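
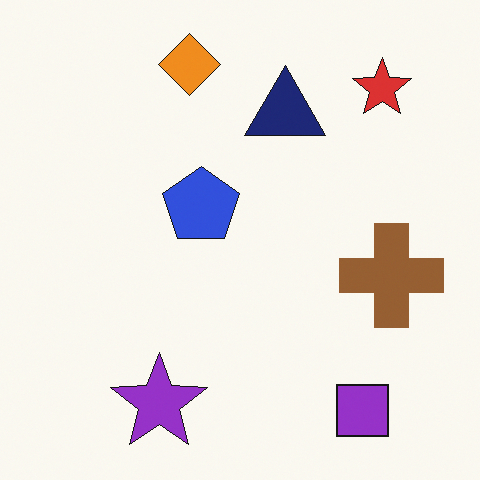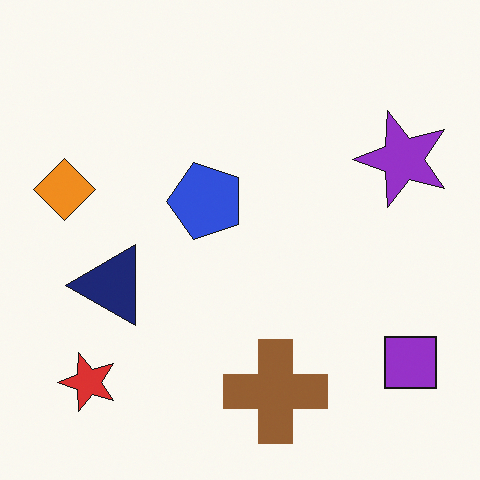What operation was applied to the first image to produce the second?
Transposed (reflected across the top-left ↔ bottom-right diagonal).

Shapes have swapped their row and column positions — what was in the top-right is now in the bottom-left — a diagonal reflection.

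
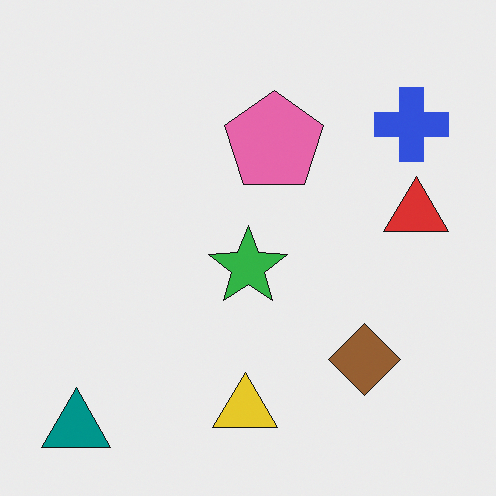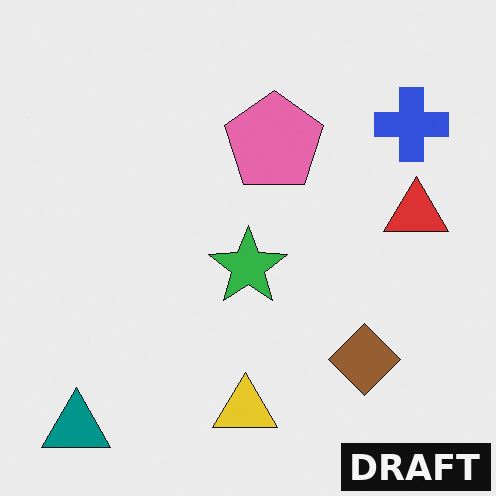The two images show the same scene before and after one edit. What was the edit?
The transformation is: watermarked with the text "DRAFT" in the lower-right corner.

A dark label reading "DRAFT" appears in the lower-right corner.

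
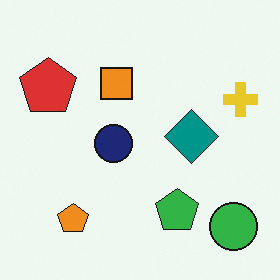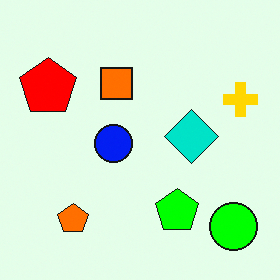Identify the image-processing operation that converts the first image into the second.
The transformation is: made much more vivid (saturation change).

All colors are more vivid — a global saturation change.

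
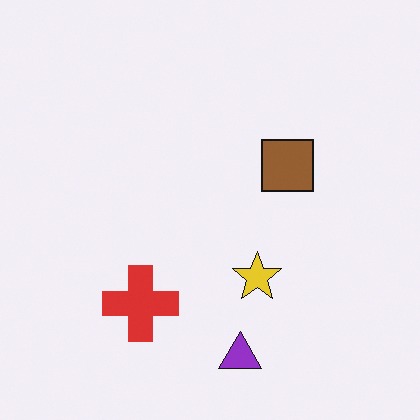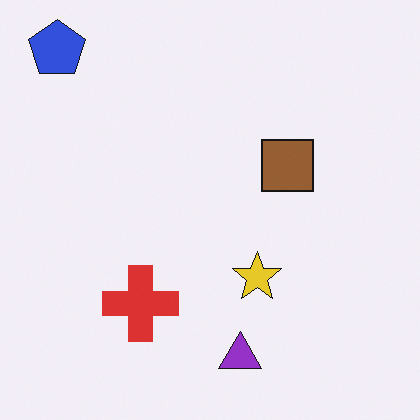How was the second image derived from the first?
The image was overlaid with an additional blue pentagon.

A blue pentagon appears in the second image that is absent from the first.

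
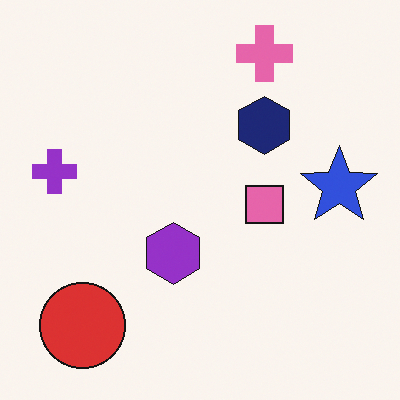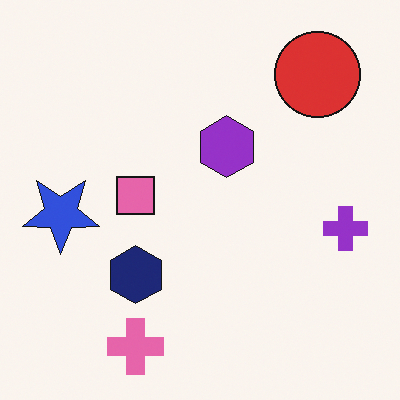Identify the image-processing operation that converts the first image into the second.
The transformation is: rotated 180°.

The red circle sits in the bottom-left of the first image and the top-right of the second — consistent with a whole-image 180° rotation.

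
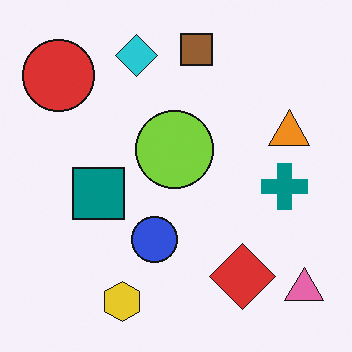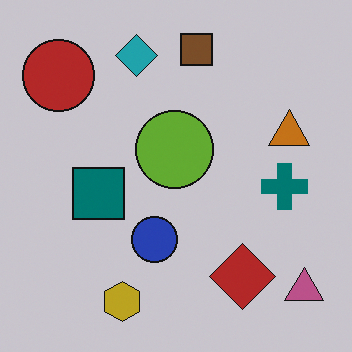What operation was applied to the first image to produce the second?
The second image is the first darkened a little.

Every pixel — background and shapes alike — is uniformly darkened.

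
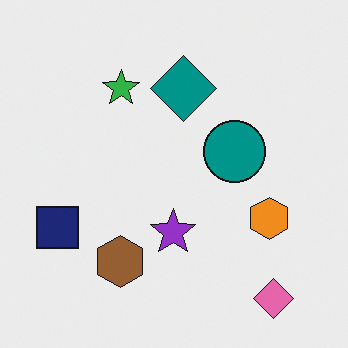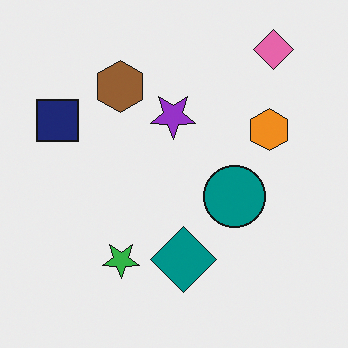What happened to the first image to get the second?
The transformation is: flipped vertically (top ↔ bottom).

The pink diamond is in the bottom-right of the first image and the top-right of the second — shapes on opposite sides of the horizontal midline have swapped in a mirror flip.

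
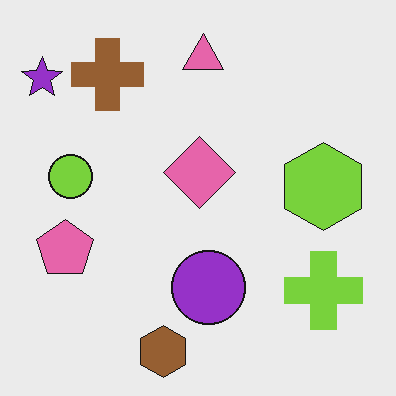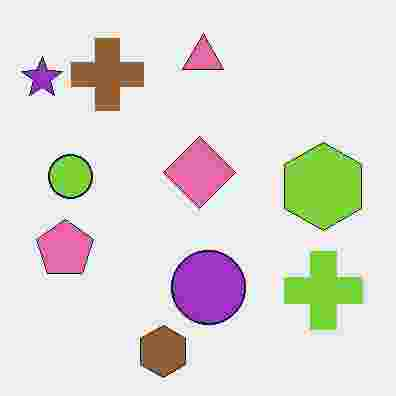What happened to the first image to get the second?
The image was heavily JPEG-compressed with obvious blocking artifacts.

Blocky 8×8 compression artifacts appear around shape edges and the flat background shows ringing — characteristic JPEG degradation.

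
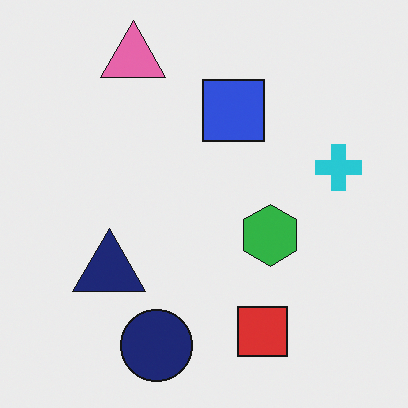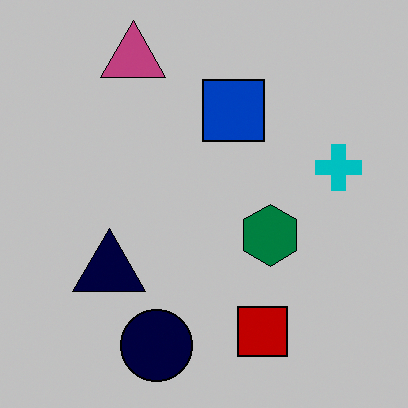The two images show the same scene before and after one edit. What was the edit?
Heavily posterized to just a handful of flat colors.

Each flat color has snapped to a coarser quantized level — most visibly, the near-white background has dropped to a flat grey.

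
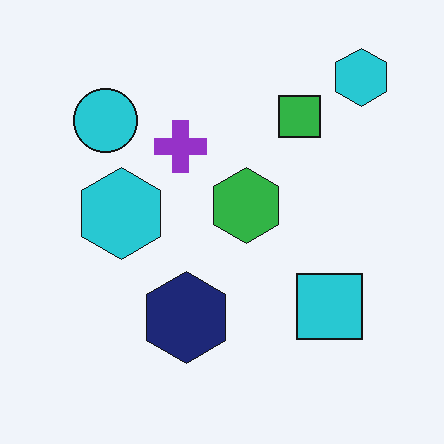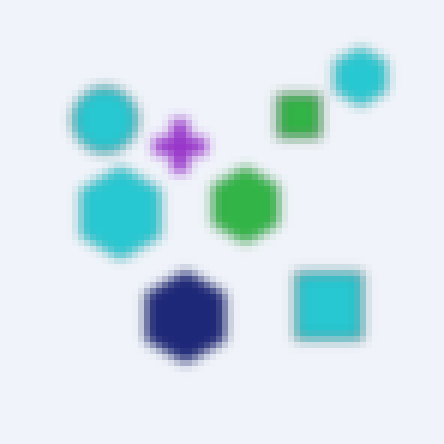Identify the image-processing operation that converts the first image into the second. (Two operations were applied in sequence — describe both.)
It was strongly gaussian-blurred, then pixelated into visible square blocks.

Shape edges and outlines are uniformly softened across the whole image. Shapes are reduced to large square blocks; fine edges and outlines are lost — a downscale-then-upscale (mosaic) effect.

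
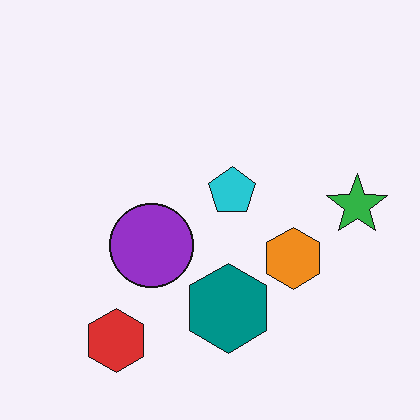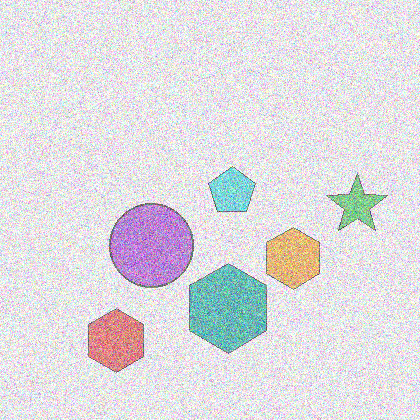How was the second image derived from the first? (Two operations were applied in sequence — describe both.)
Washed out (contrast reduced), then degraded with heavy additive noise.

Tones are pushed toward mid-grey across the whole image — a global contrast change. Random speckle covers the whole image, including the flat background.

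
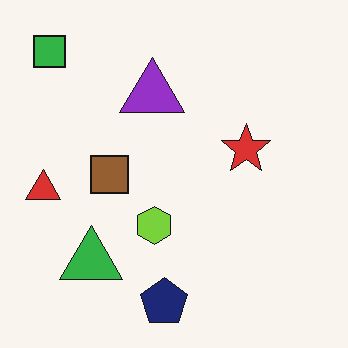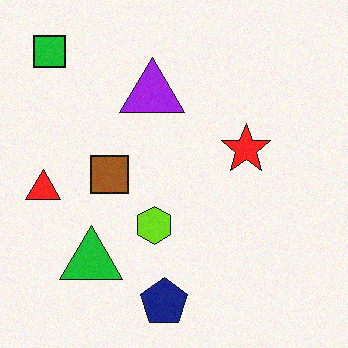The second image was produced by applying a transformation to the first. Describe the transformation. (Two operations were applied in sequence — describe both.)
The image was degraded with a light layer of grain, then slightly oversaturated.

Random speckle covers the whole image, including the flat background. All colors are more vivid — a global saturation change.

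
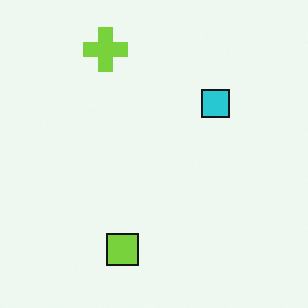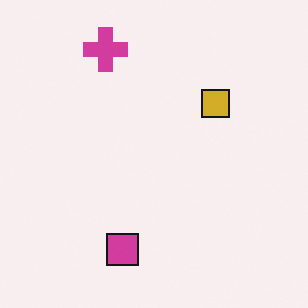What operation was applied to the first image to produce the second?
Hue-shifted by a large amount.

Every shape's color has rotated by the same amount around the hue wheel — a uniform hue shift.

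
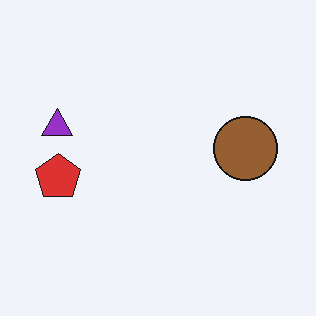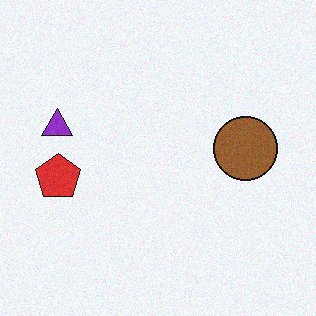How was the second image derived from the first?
The transformation is: degraded with light additive noise.

Random speckle covers the whole image, including the flat background.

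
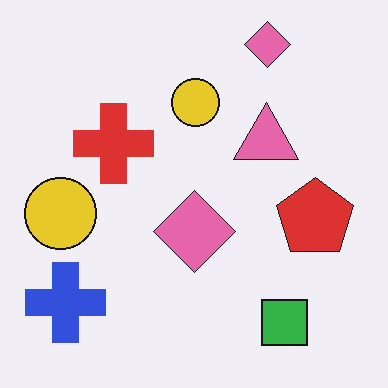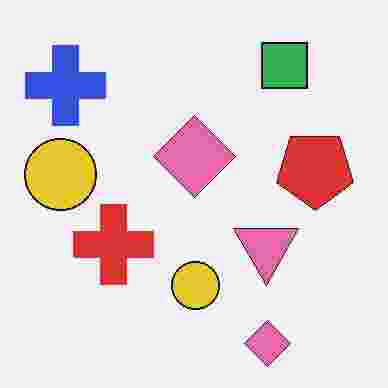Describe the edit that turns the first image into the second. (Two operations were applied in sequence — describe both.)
The second image is the first flipped vertically (top ↔ bottom), then heavily JPEG-compressed with obvious blocking artifacts.

The green square is in the bottom-right of the first image and the top-right of the second — shapes on opposite sides of the horizontal midline have swapped in a mirror flip. Blocky 8×8 compression artifacts appear around shape edges and the flat background shows ringing — characteristic JPEG degradation.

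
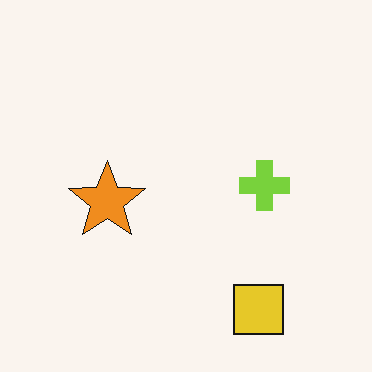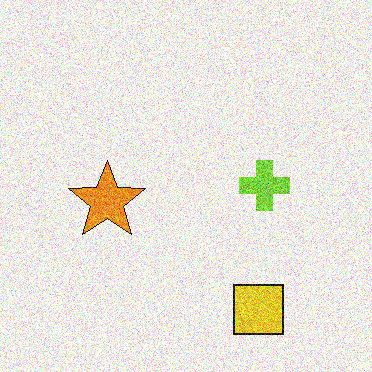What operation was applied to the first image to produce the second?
Degraded with strong gaussian noise.

Random speckle covers the whole image, including the flat background.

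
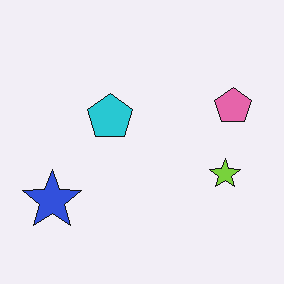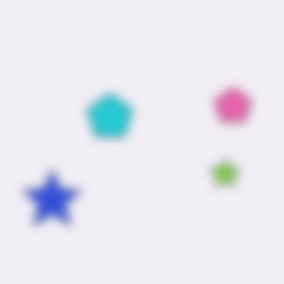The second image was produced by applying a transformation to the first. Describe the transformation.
The second image is the first heavily blurred.

Shape edges and outlines are uniformly softened across the whole image.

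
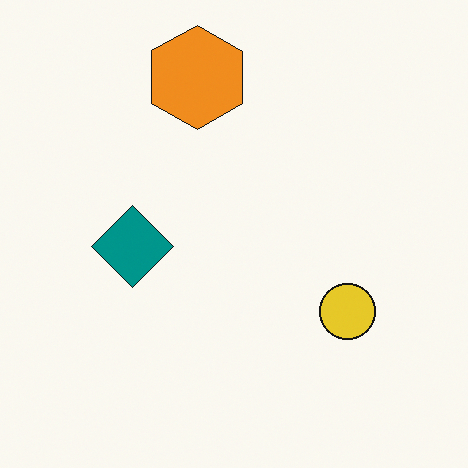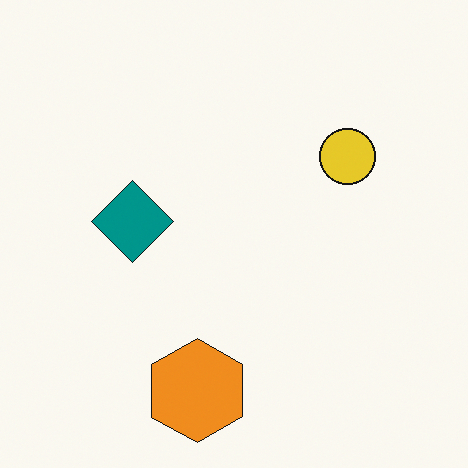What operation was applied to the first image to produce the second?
This is the original image flipped vertically (top ↔ bottom).

The orange hexagon is in the top of the first image and the bottom of the second — shapes on opposite sides of the horizontal midline have swapped in a mirror flip.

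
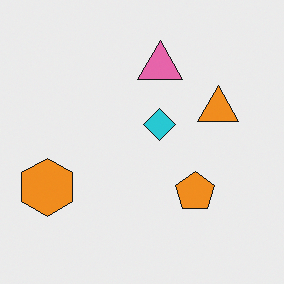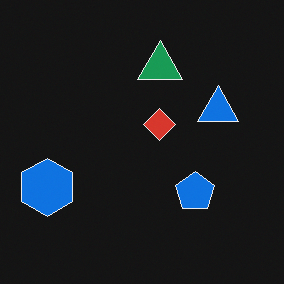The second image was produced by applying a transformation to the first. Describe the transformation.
The transformation is: color-inverted (negative).

The light background has become dark and every shape's color is its complement — a photographic negative.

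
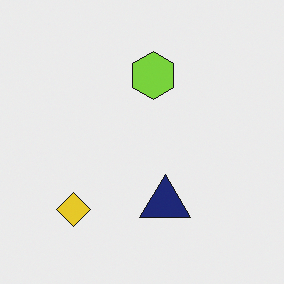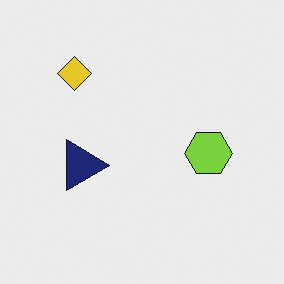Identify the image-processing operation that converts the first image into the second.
Rotated 90° clockwise.

The yellow diamond sits in the bottom-left of the first image and the top-left of the second — consistent with a whole-image 90° clockwise rotation.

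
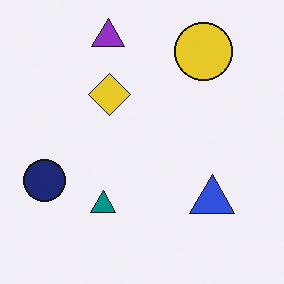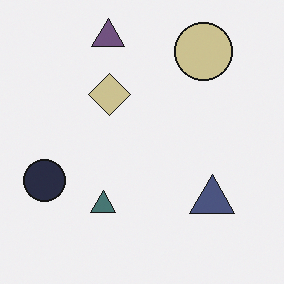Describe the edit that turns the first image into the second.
The second image is the first made much more muted (saturation change).

All colors are more muted and greyish — a global saturation change.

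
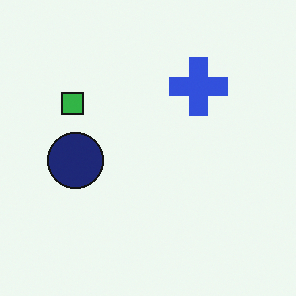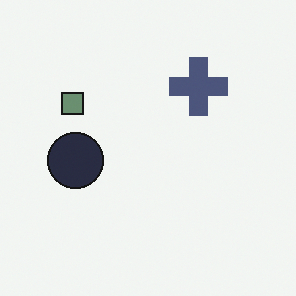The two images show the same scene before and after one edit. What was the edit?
The second image is the first made much more muted (saturation change).

All colors are more muted and greyish — a global saturation change.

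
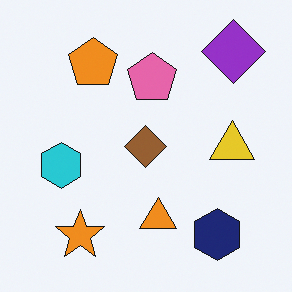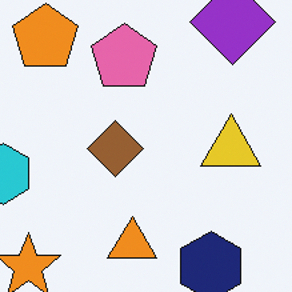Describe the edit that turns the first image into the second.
The transformation is: cropped to a modestly smaller region and rescaled.

The visible shapes are larger and the field of view is narrower; shapes near the original edges may be partly or wholly outside the frame — a crop-and-rescale.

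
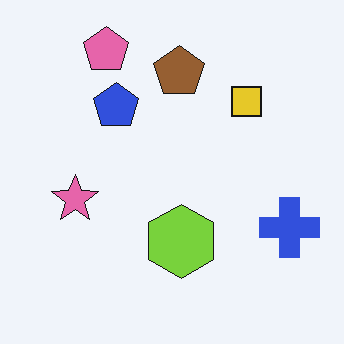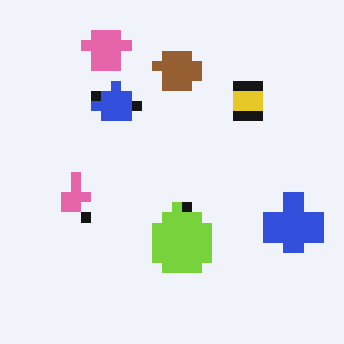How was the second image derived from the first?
The second image is the first heavily pixelated into large blocks.

Shapes are reduced to large square blocks; fine edges and outlines are lost — a downscale-then-upscale (mosaic) effect.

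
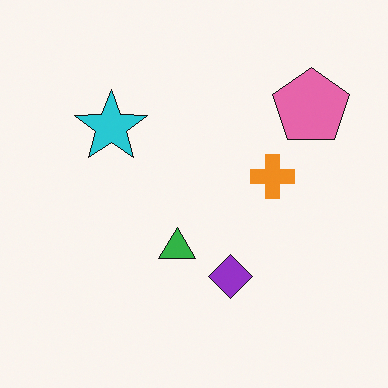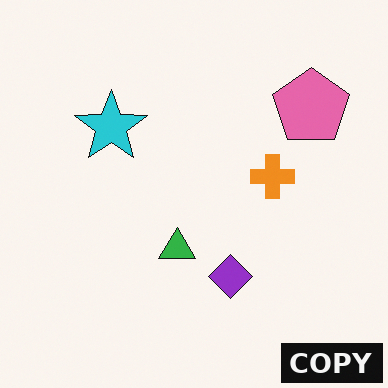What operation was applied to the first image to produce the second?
The transformation is: watermarked with the text "COPY" in the lower-right corner.

A dark label reading "COPY" appears in the lower-right corner.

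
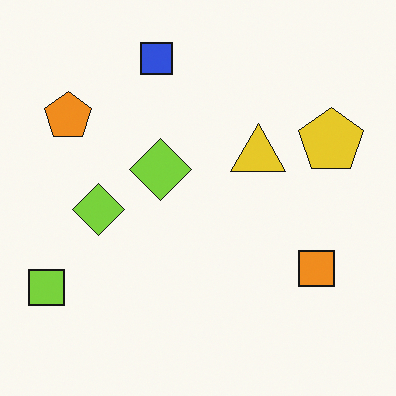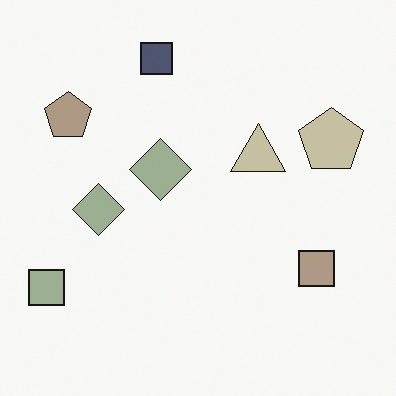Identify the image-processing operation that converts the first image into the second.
It was made much more muted (saturation change).

All colors are more muted and greyish — a global saturation change.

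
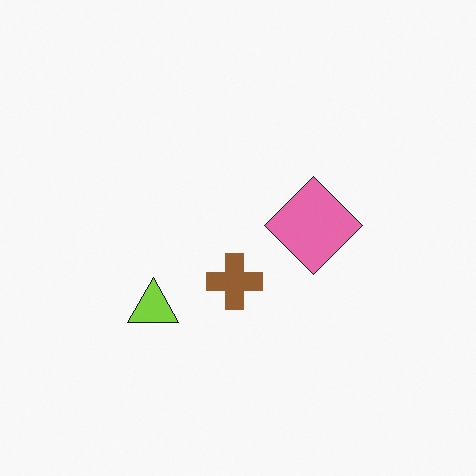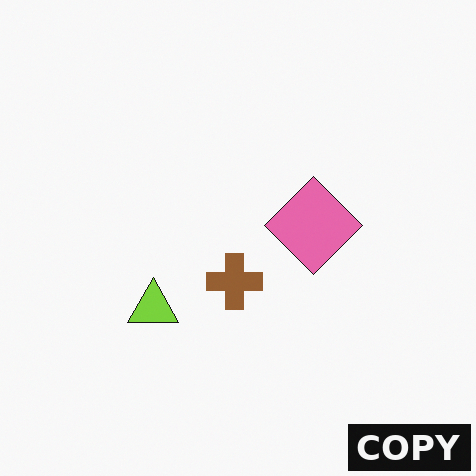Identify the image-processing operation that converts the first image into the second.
It was watermarked with the text "COPY" in the lower-right corner.

A dark label reading "COPY" appears in the lower-right corner.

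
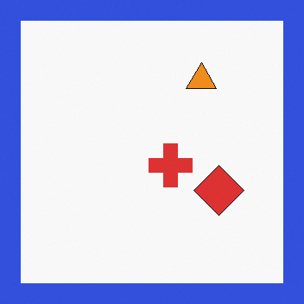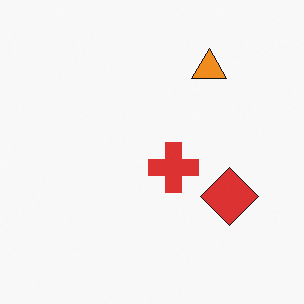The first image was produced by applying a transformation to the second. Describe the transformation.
The image was framed with a blue border.

A solid blue frame runs around the edge of the first image, with the content slightly shrunk inside it.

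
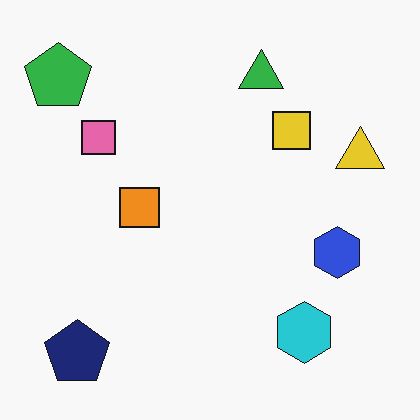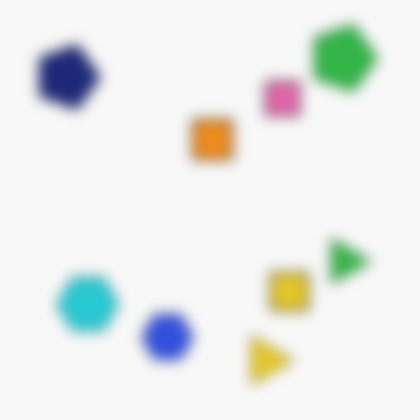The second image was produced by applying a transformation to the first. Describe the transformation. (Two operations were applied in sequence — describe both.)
It was rotated 90° clockwise, then heavily blurred.

The green pentagon sits in the top-left of the first image and the top-right of the second — consistent with a whole-image 90° clockwise rotation. Shape edges and outlines are uniformly softened across the whole image.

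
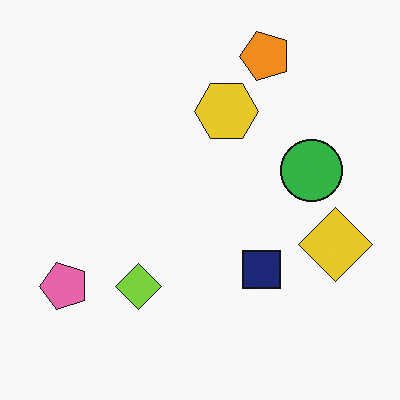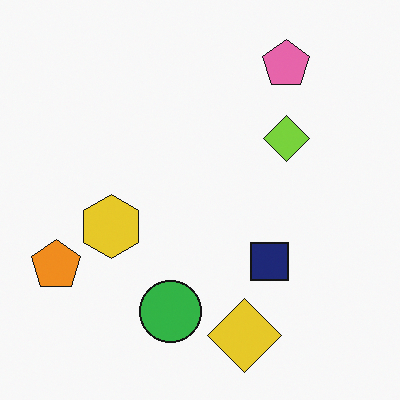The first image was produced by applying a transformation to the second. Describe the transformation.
The transformation is: transposed (reflected across the top-left ↔ bottom-right diagonal).

Shapes have swapped their row and column positions — what was in the top-right is now in the bottom-left — a diagonal reflection.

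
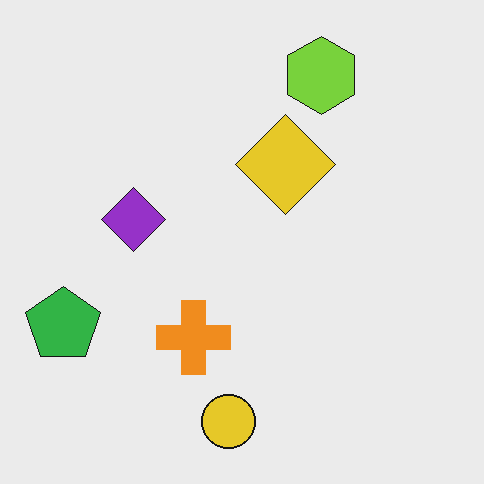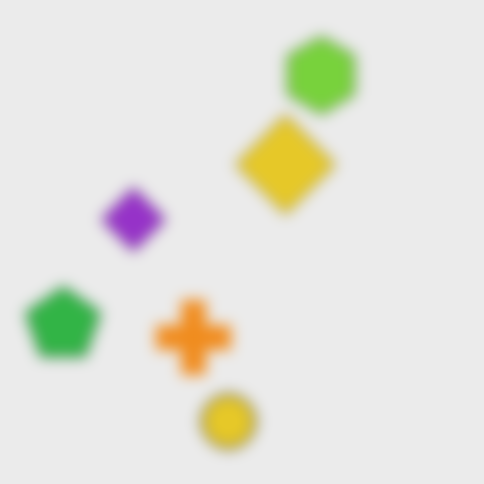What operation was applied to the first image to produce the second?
The transformation is: heavily blurred.

Shape edges and outlines are uniformly softened across the whole image.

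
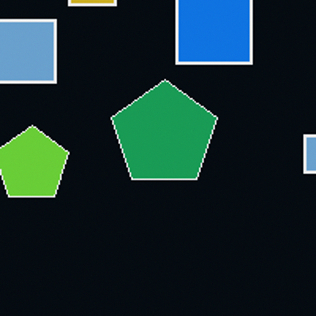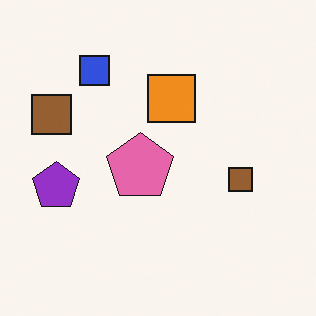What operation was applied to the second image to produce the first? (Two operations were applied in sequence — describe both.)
It was cropped to a modestly smaller region and rescaled, then color-inverted (negative).

The visible shapes are larger and the field of view is narrower; shapes near the original edges may be partly or wholly outside the frame — a crop-and-rescale. The light background has become dark and every shape's color is its complement — a photographic negative.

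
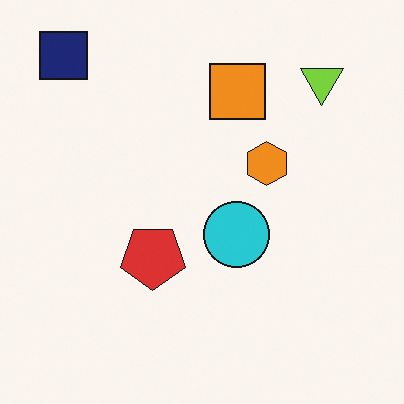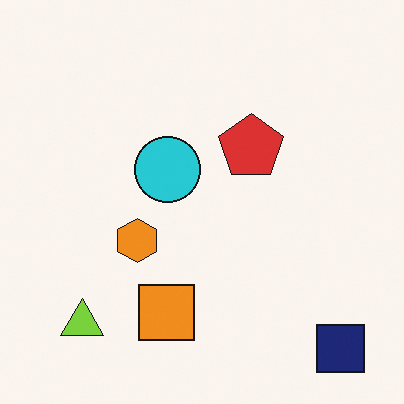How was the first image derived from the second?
The transformation is: rotated 180°.

The navy square sits in the bottom-right of the second image and the top-left of the first — consistent with a whole-image 180° rotation.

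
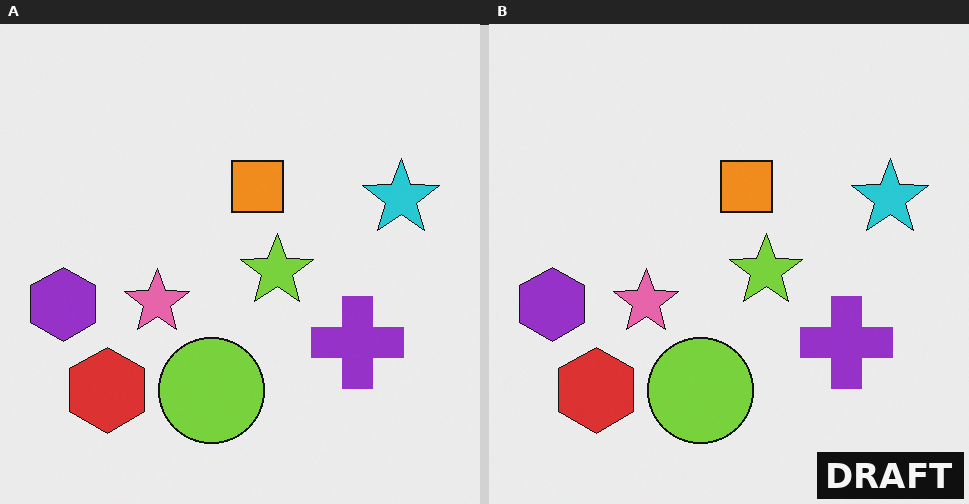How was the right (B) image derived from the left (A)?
The right (B) image is the left (A) watermarked with the text "DRAFT" in the lower-right corner.

A dark label reading "DRAFT" appears in the lower-right corner.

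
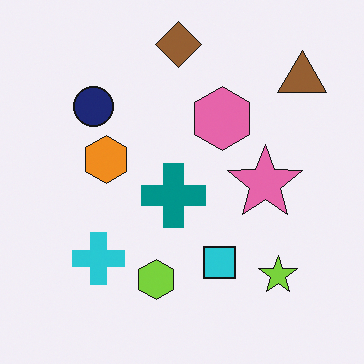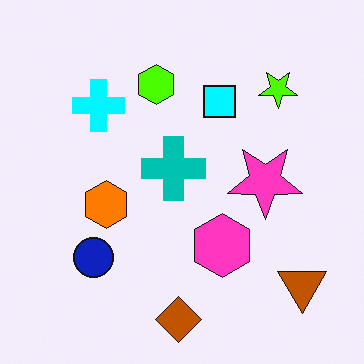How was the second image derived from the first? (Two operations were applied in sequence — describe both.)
This is the original image flipped vertically (top ↔ bottom), then heavily oversaturated.

The brown diamond is in the top of the first image and the bottom of the second — shapes on opposite sides of the horizontal midline have swapped in a mirror flip. All colors are more vivid — a global saturation change.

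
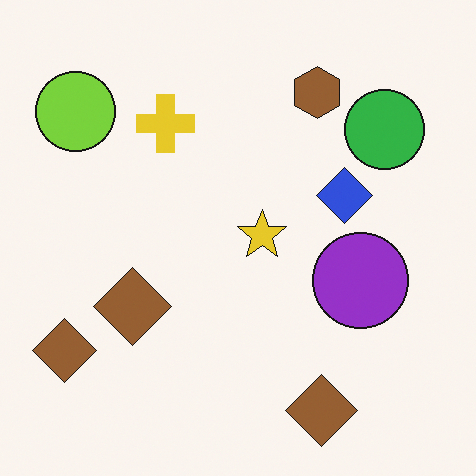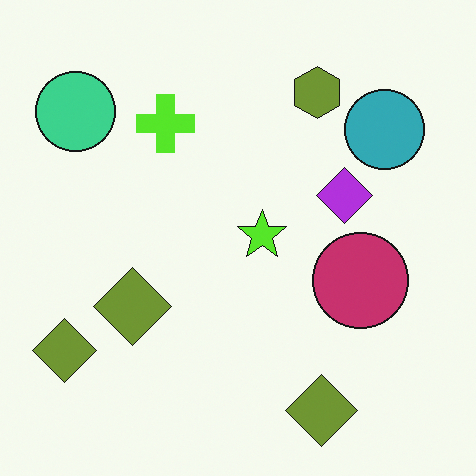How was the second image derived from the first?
It was hue-shifted slightly.

Every shape's color has rotated by the same amount around the hue wheel — a uniform hue shift.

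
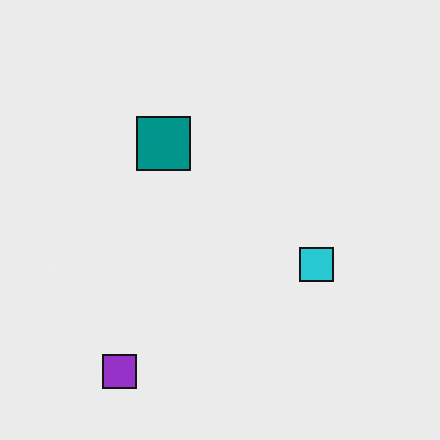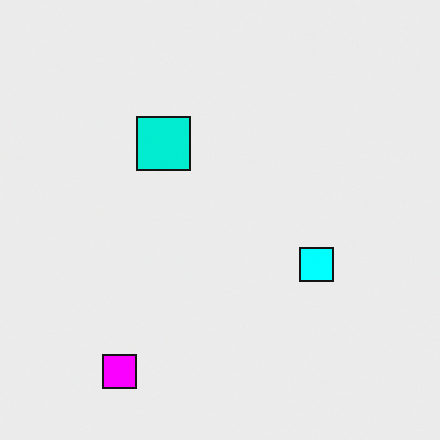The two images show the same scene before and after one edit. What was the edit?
The transformation is: made much more vivid (saturation change).

All colors are more vivid — a global saturation change.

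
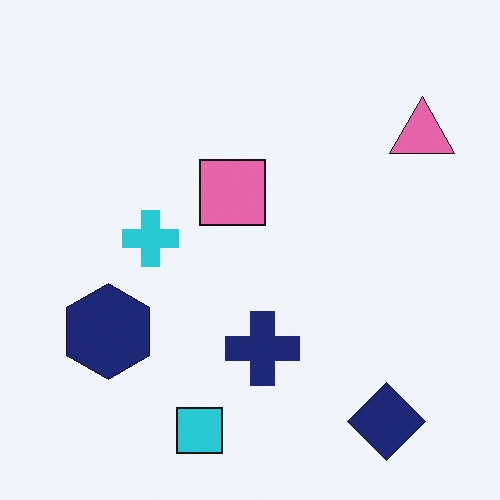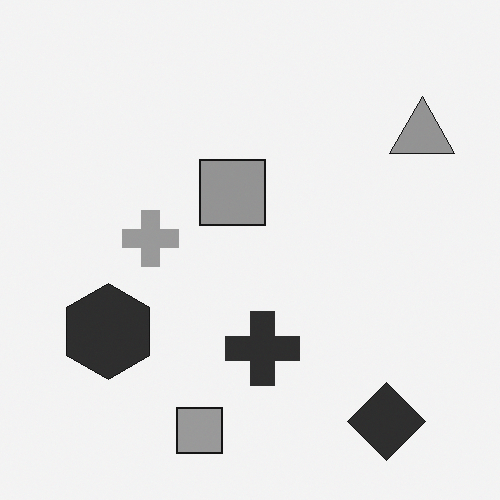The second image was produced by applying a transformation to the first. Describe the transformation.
The transformation is: converted to grayscale.

All color is removed — every shape is now a shade of grey.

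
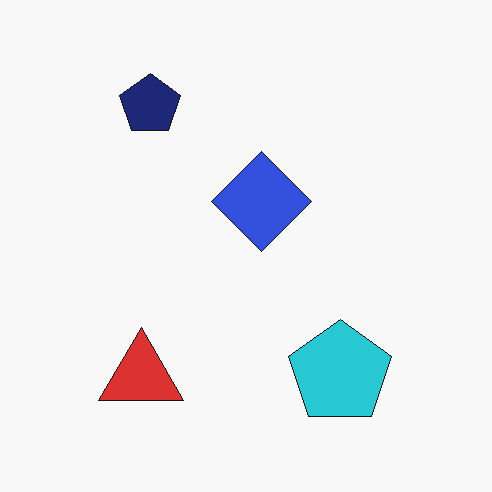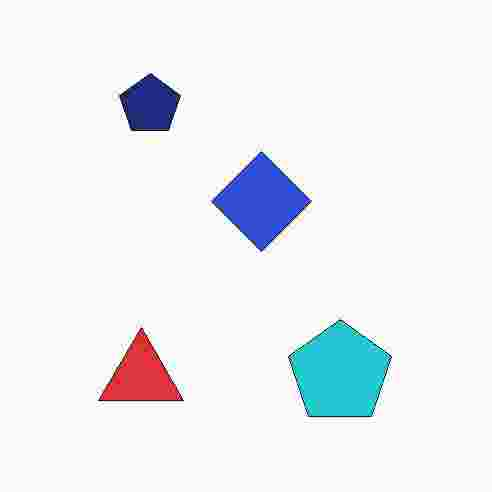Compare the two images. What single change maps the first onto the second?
The transformation is: heavily JPEG-compressed with obvious blocking artifacts.

Blocky 8×8 compression artifacts appear around shape edges and the flat background shows ringing — characteristic JPEG degradation.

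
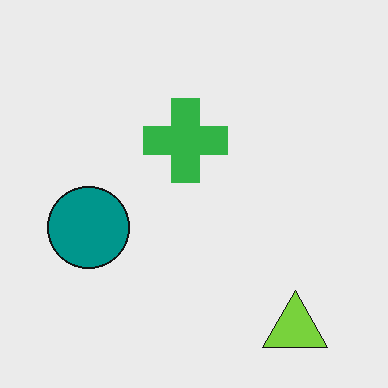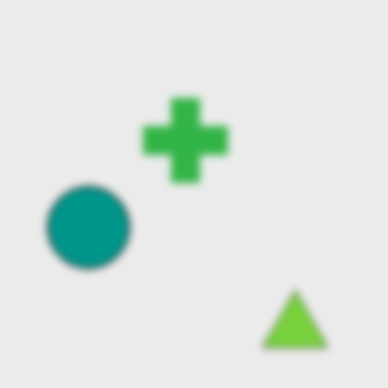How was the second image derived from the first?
The image was noticeably gaussian-blurred.

Shape edges and outlines are uniformly softened across the whole image.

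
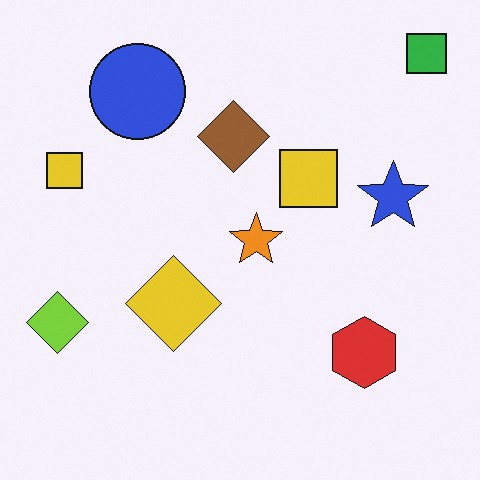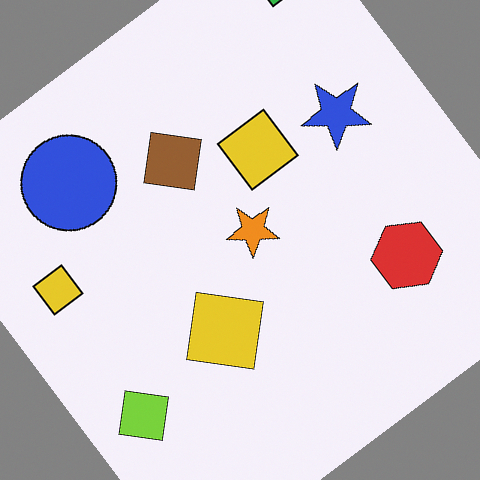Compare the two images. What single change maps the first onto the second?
The image was rotated counter-clockwise by a large amount — several tens of degrees.

Every shape is tilted by the same angle and the image corners show triangular fill wedges — a whole-image rotation by a non-right angle.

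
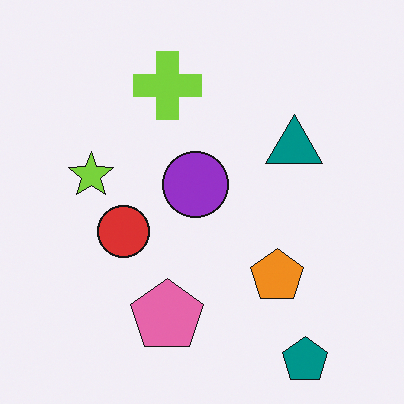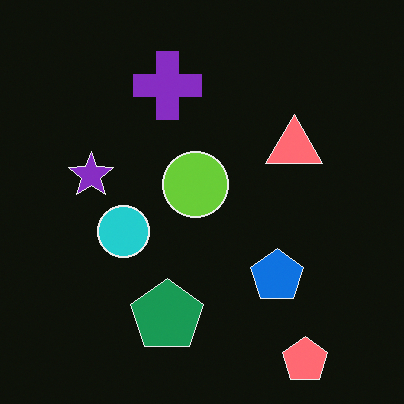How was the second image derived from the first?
It was color-inverted (negative).

The light background has become dark and every shape's color is its complement — a photographic negative.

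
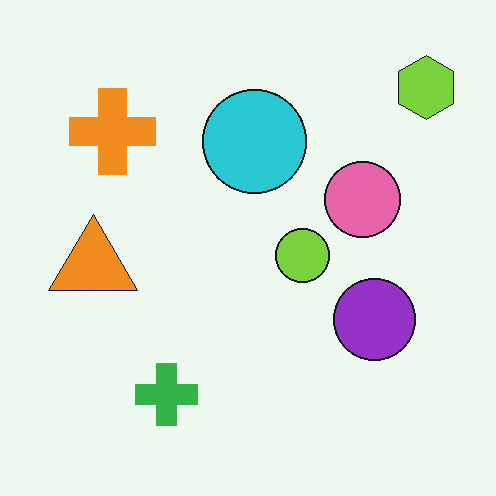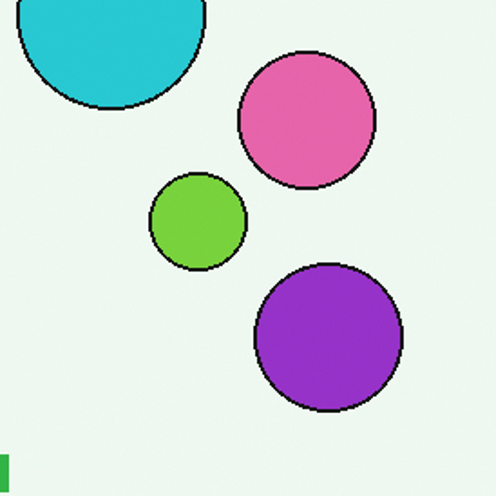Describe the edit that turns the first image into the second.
The image was cropped tightly and scaled back up.

The visible shapes are larger and the field of view is narrower; shapes near the original edges may be partly or wholly outside the frame — a crop-and-rescale.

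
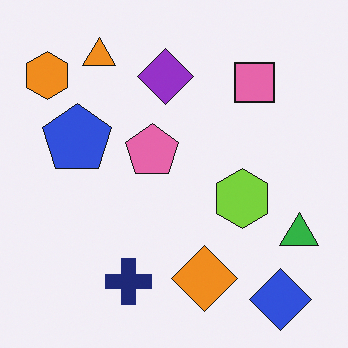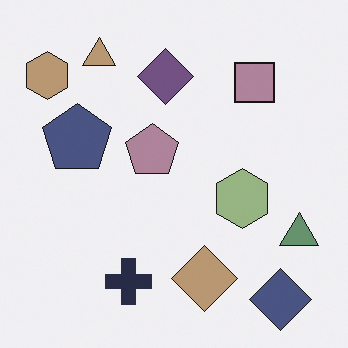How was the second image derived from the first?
The transformation is: made much more muted (saturation change).

All colors are more muted and greyish — a global saturation change.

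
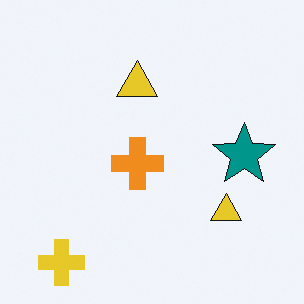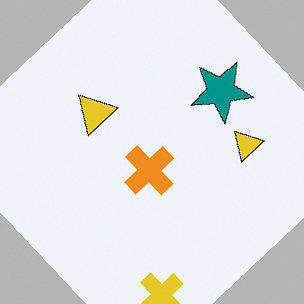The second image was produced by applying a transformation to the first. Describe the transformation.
This is the original image rotated counter-clockwise by a large amount — several tens of degrees.

Every shape is tilted by the same angle and the image corners show triangular fill wedges — a whole-image rotation by a non-right angle.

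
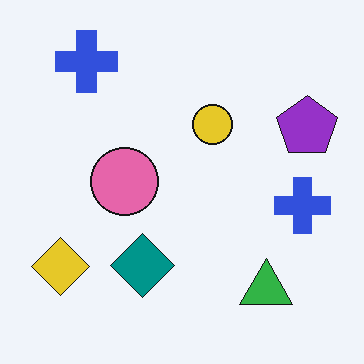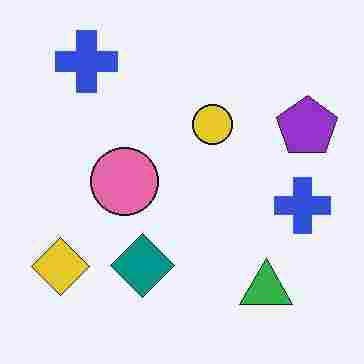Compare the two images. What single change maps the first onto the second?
The transformation is: heavily JPEG-compressed with obvious blocking artifacts.

Blocky 8×8 compression artifacts appear around shape edges and the flat background shows ringing — characteristic JPEG degradation.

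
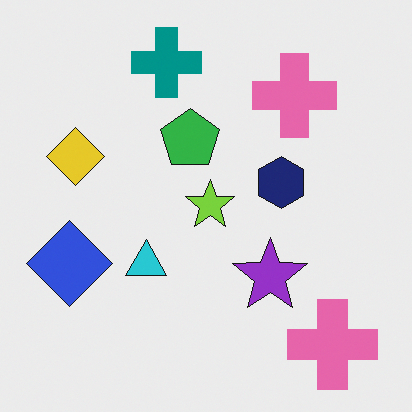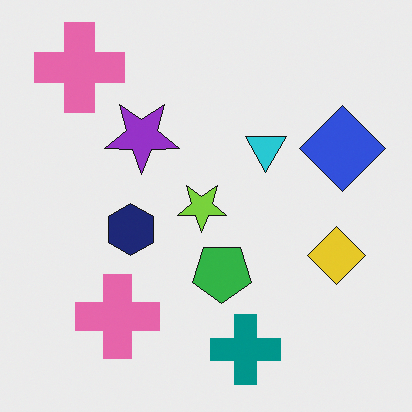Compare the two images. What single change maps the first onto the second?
The image was rotated 180°.

The teal cross sits in the top of the first image and the bottom of the second — consistent with a whole-image 180° rotation.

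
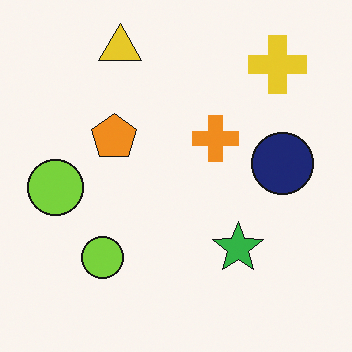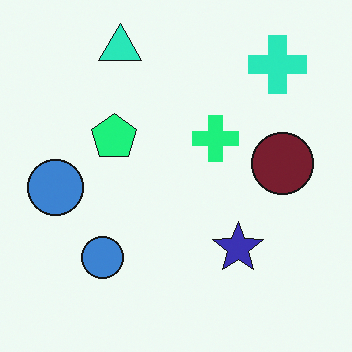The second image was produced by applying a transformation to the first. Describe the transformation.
The second image is the first hue-shifted noticeably.

Every shape's color has rotated by the same amount around the hue wheel — a uniform hue shift.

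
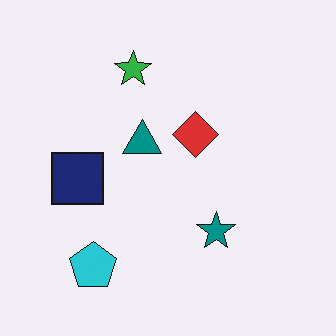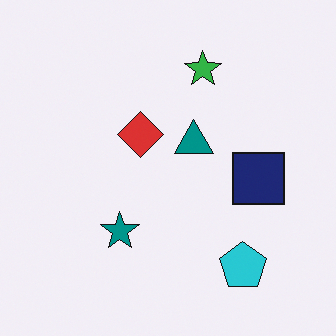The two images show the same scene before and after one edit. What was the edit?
The transformation is: flipped horizontally (left ↔ right).

The navy square is in the left of the first image and the right of the second — shapes on opposite sides of the vertical midline have swapped in a mirror flip.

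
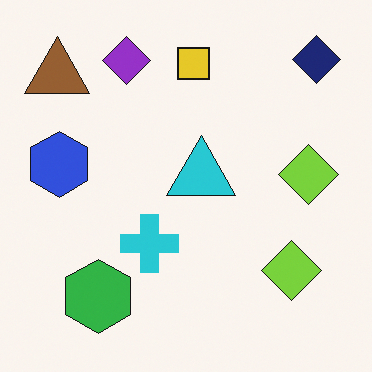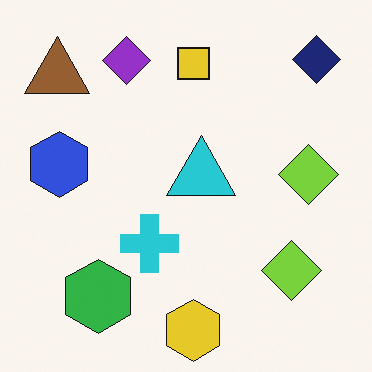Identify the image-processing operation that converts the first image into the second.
The image was overlaid with an additional yellow hexagon.

A yellow hexagon appears in the second image that is absent from the first.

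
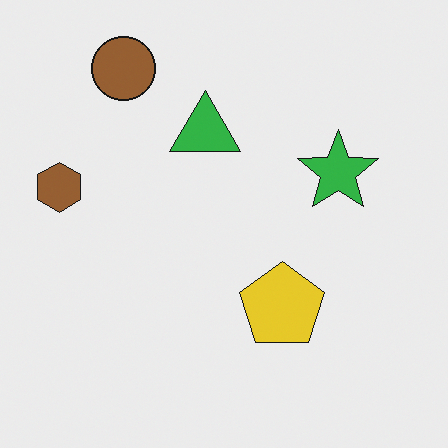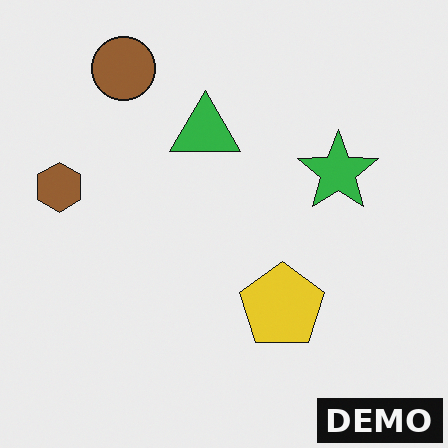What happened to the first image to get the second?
The transformation is: watermarked with the text "DEMO" in the lower-right corner.

A dark label reading "DEMO" appears in the lower-right corner.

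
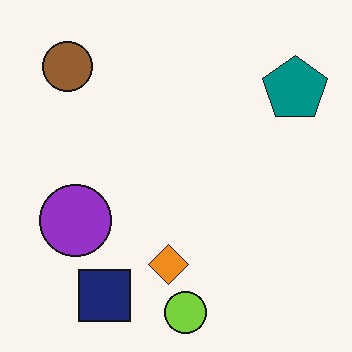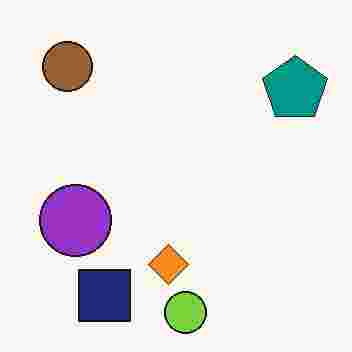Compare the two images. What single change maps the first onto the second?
This is the original image degraded with heavy JPEG compression.

Blocky 8×8 compression artifacts appear around shape edges and the flat background shows ringing — characteristic JPEG degradation.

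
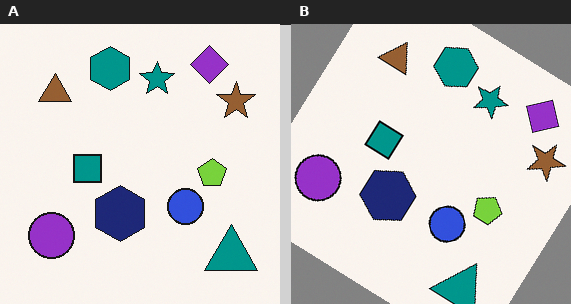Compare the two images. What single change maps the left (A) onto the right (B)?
This is the original image rotated clockwise by a large amount — several tens of degrees.

Every shape is tilted by the same angle and the image corners show triangular fill wedges — a whole-image rotation by a non-right angle.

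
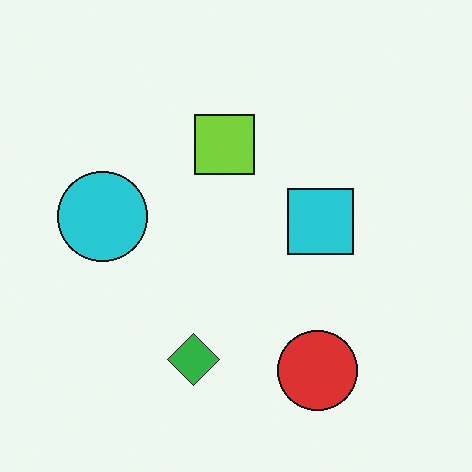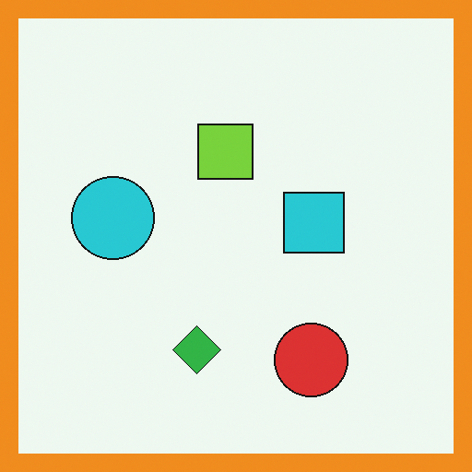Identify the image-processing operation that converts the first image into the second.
This is the original image framed with a orange border.

A solid orange frame runs around the edge of the second image, with the content slightly shrunk inside it.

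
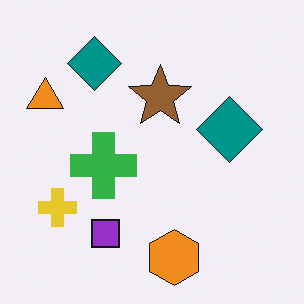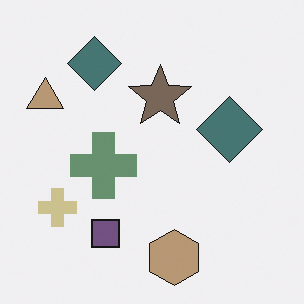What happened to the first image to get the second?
It was made much more muted (saturation change).

All colors are more muted and greyish — a global saturation change.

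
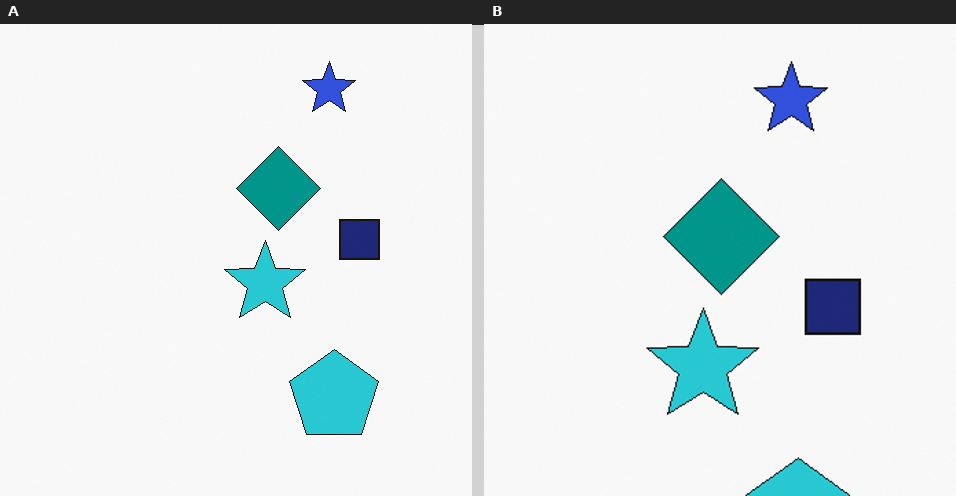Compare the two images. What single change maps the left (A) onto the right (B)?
The image was cropped slightly and scaled back up.

The visible shapes are larger and the field of view is narrower; shapes near the original edges may be partly or wholly outside the frame — a crop-and-rescale.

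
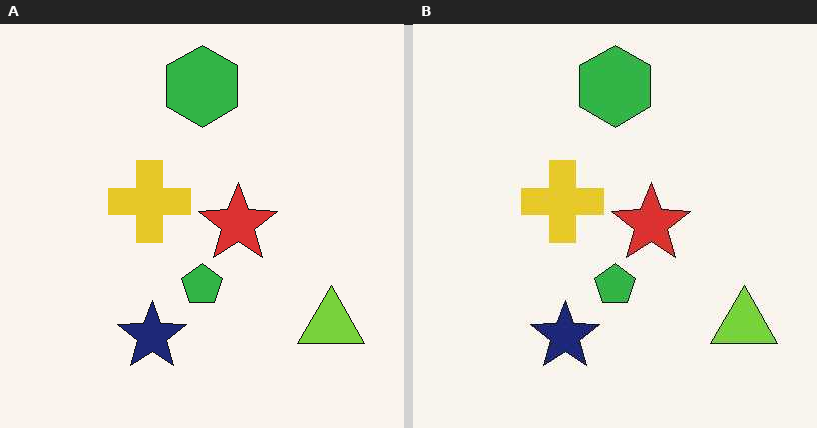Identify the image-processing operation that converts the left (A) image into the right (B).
It was JPEG-compressed with visible artifacts.

Blocky 8×8 compression artifacts appear around shape edges and the flat background shows ringing — characteristic JPEG degradation.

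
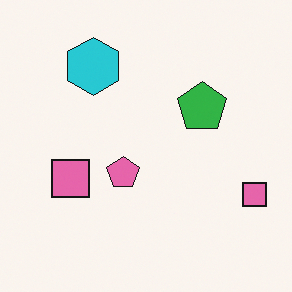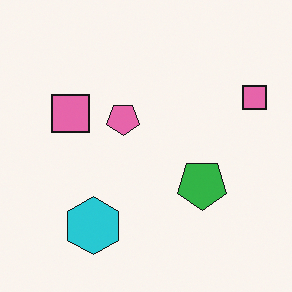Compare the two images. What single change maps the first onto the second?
Flipped vertically (top ↔ bottom).

The cyan hexagon is in the top-left of the first image and the bottom-left of the second — shapes on opposite sides of the horizontal midline have swapped in a mirror flip.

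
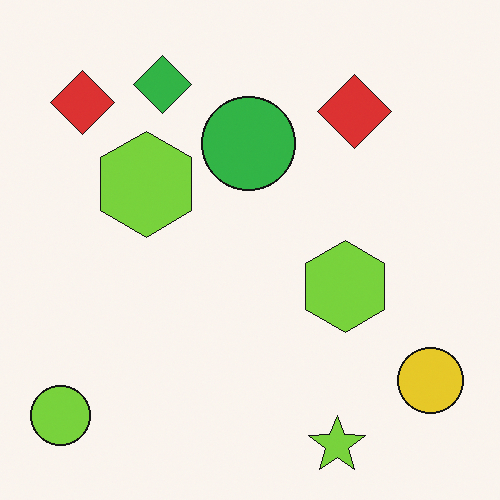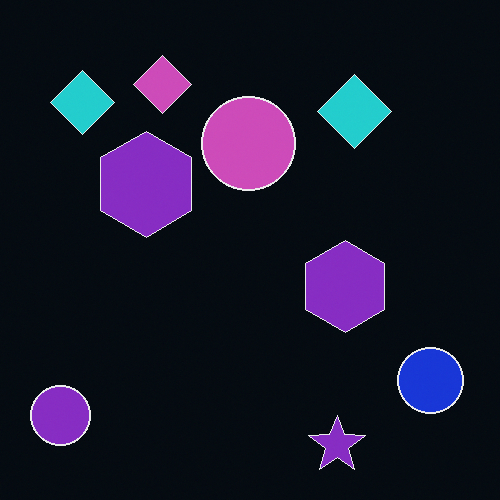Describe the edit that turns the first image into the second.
The image was color-inverted (negative).

The light background has become dark and every shape's color is its complement — a photographic negative.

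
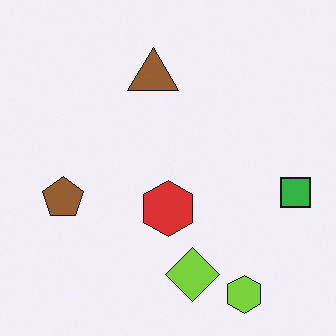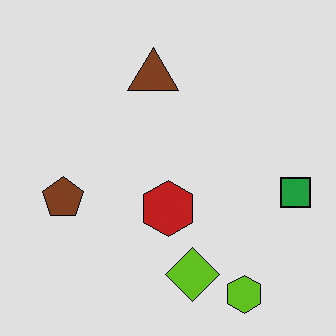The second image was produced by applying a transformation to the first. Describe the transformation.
The image was moderately posterized.

Each flat color has snapped to a coarser quantized level — most visibly, the near-white background has dropped to a flat grey.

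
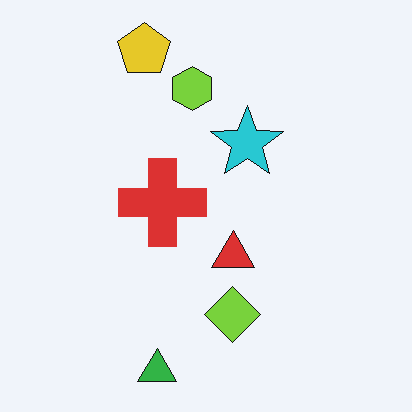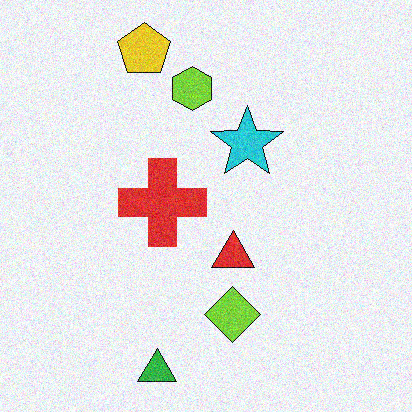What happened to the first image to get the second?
It was degraded with visible gaussian noise.

Random speckle covers the whole image, including the flat background.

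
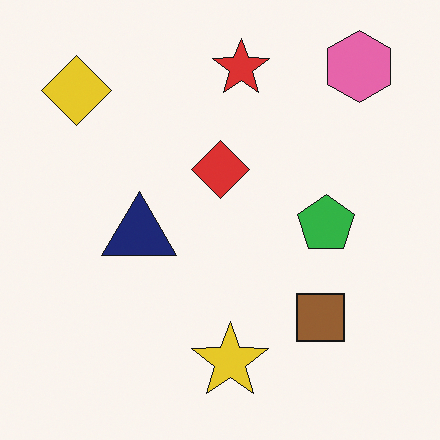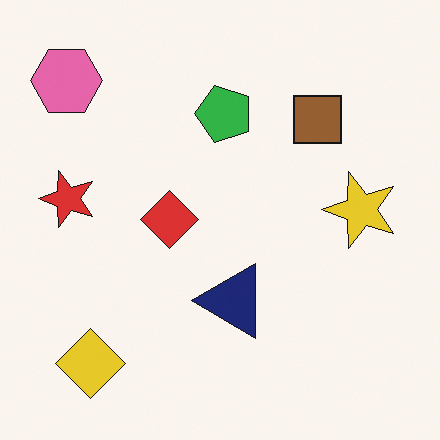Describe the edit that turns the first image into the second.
The image was rotated 90° counter-clockwise.

The pink hexagon sits in the top-right of the first image and the top-left of the second — consistent with a whole-image 90° counter-clockwise rotation.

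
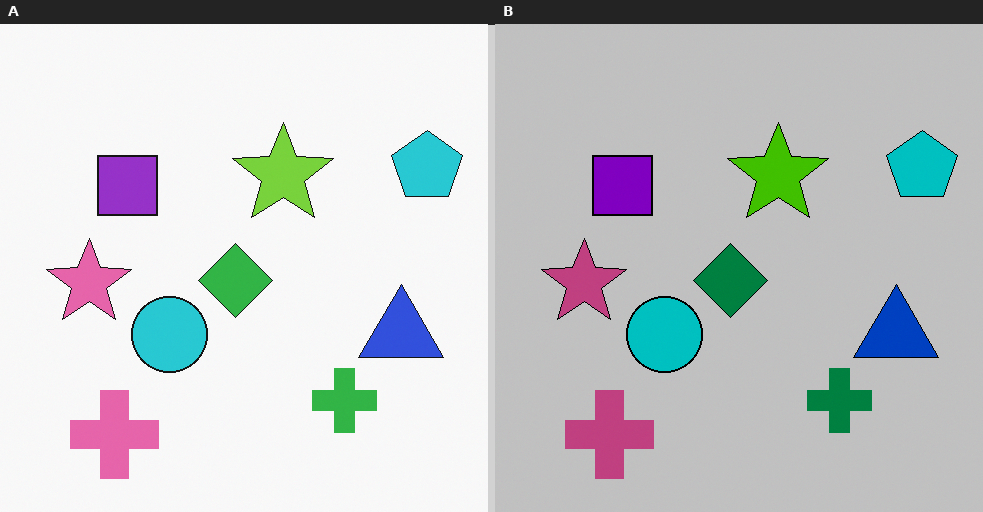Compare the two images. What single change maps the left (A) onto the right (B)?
Aggressively posterized.

Each flat color has snapped to a coarser quantized level — most visibly, the near-white background has dropped to a flat grey.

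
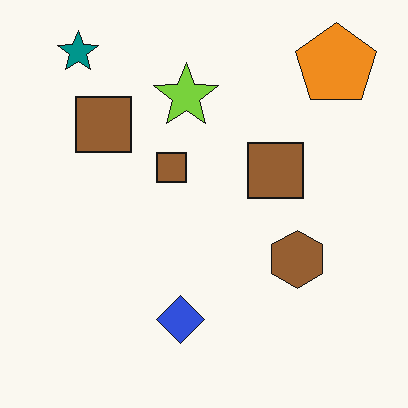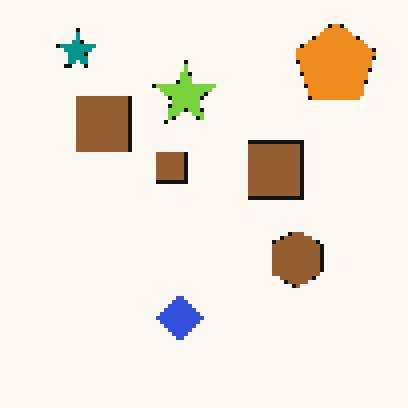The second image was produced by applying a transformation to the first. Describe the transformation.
This is the original image lightly pixelated (a mild mosaic effect).

Shapes are reduced to large square blocks; fine edges and outlines are lost — a downscale-then-upscale (mosaic) effect.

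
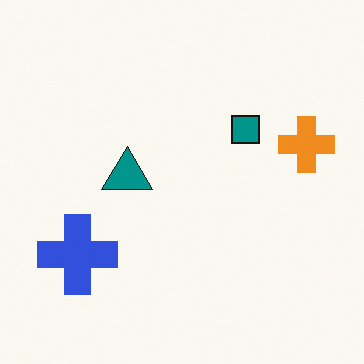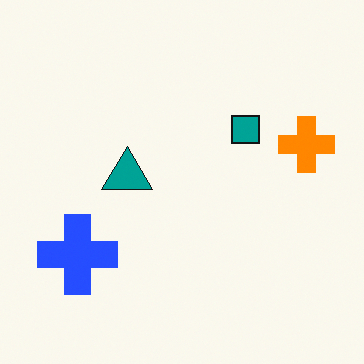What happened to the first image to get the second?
The second image is the first slightly oversaturated.

All colors are more vivid — a global saturation change.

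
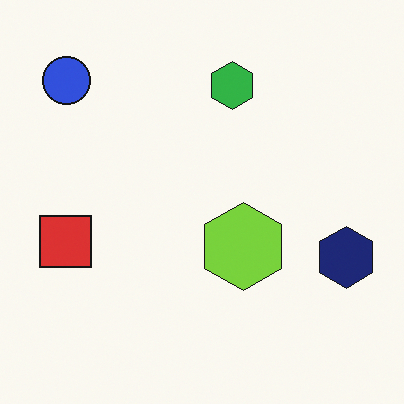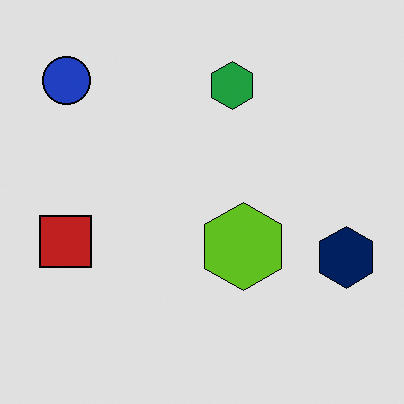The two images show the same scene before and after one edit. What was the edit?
The image was posterized to a reduced palette.

Each flat color has snapped to a coarser quantized level — most visibly, the near-white background has dropped to a flat grey.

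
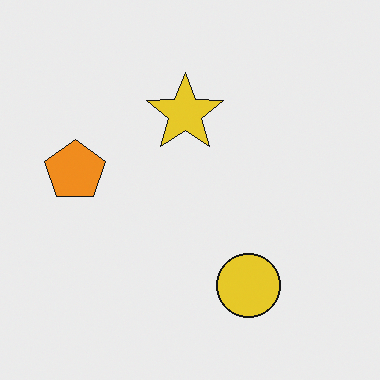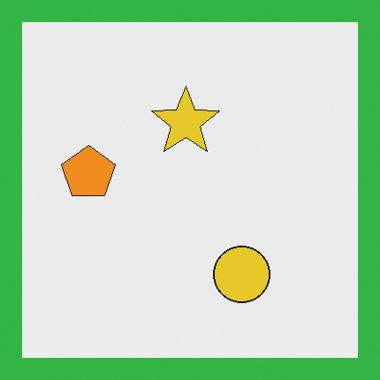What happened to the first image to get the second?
The image was framed with a green border.

A solid green frame runs around the edge of the second image, with the content slightly shrunk inside it.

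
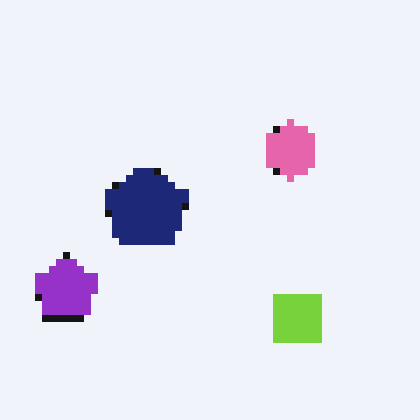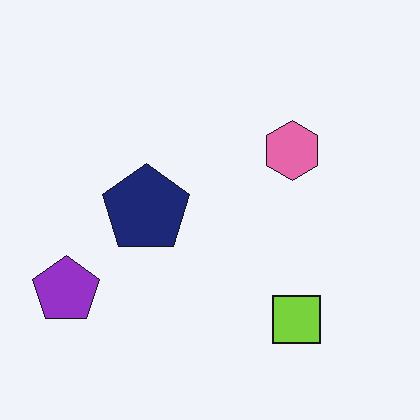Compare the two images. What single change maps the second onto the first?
This is the original image moderately pixelated.

Shapes are reduced to large square blocks; fine edges and outlines are lost — a downscale-then-upscale (mosaic) effect.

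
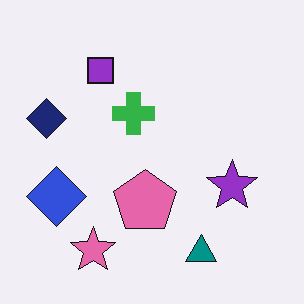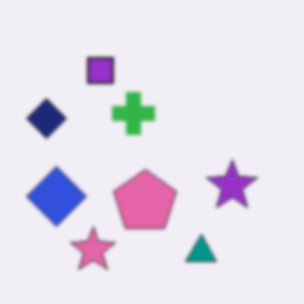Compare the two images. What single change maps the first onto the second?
The transformation is: lightly blurred.

Shape edges and outlines are uniformly softened across the whole image.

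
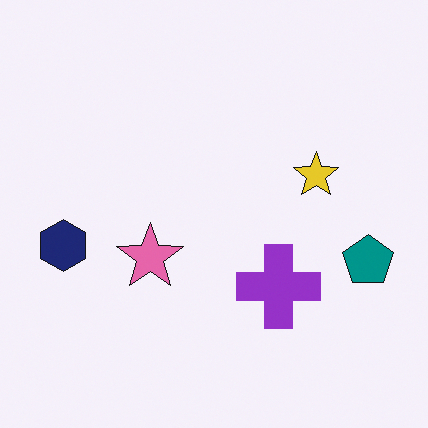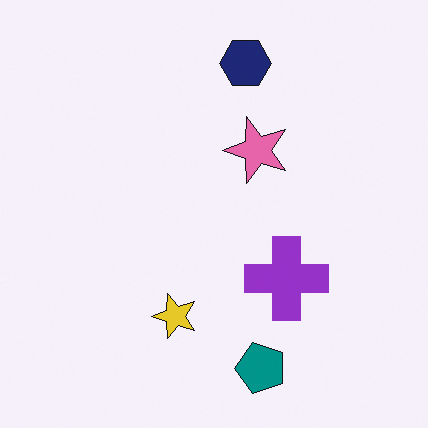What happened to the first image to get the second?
The image was transposed (reflected across the top-left ↔ bottom-right diagonal).

Shapes have swapped their row and column positions — what was in the top-right is now in the bottom-left — a diagonal reflection.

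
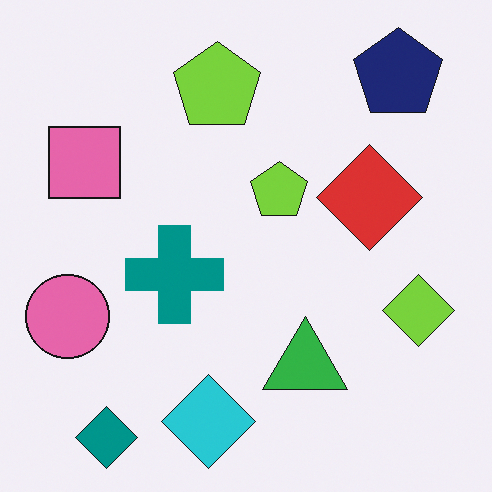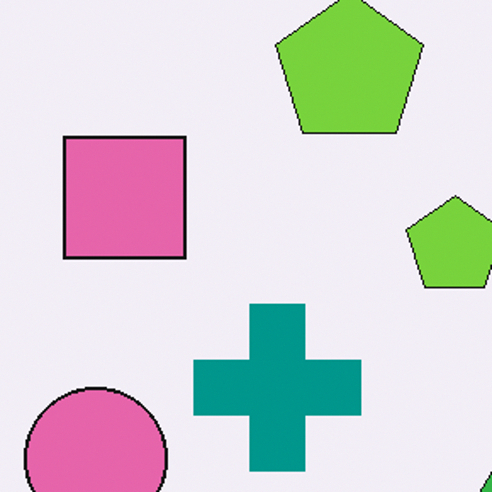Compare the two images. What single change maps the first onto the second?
The second image is the first cropped to a noticeably smaller region and rescaled.

The visible shapes are larger and the field of view is narrower; shapes near the original edges may be partly or wholly outside the frame — a crop-and-rescale.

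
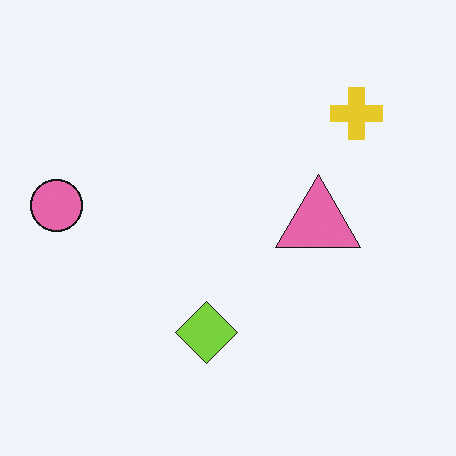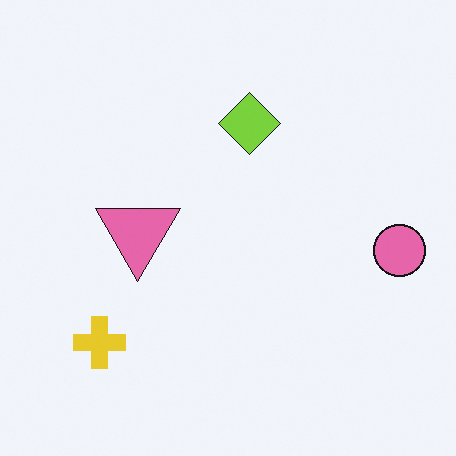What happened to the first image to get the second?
The transformation is: rotated 180°.

The pink circle sits in the left of the first image and the right of the second — consistent with a whole-image 180° rotation.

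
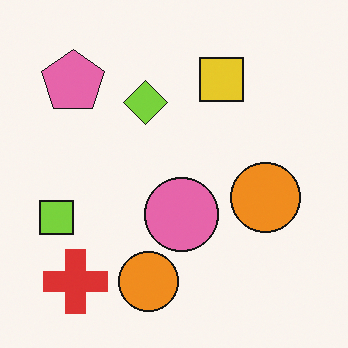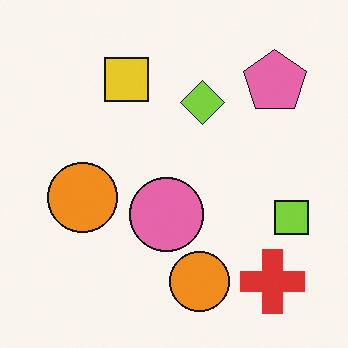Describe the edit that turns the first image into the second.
The image was flipped horizontally (left ↔ right).

The lime square is in the left of the first image and the right of the second — shapes on opposite sides of the vertical midline have swapped in a mirror flip.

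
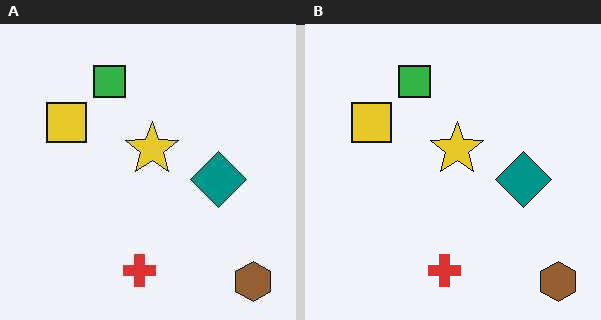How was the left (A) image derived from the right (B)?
The image was given moderate JPEG compression.

Blocky 8×8 compression artifacts appear around shape edges and the flat background shows ringing — characteristic JPEG degradation.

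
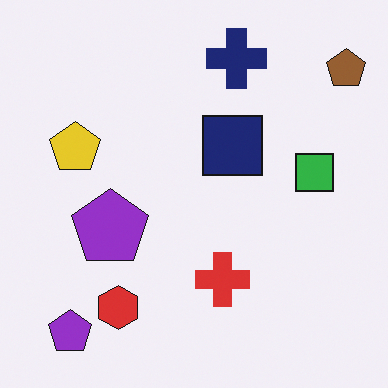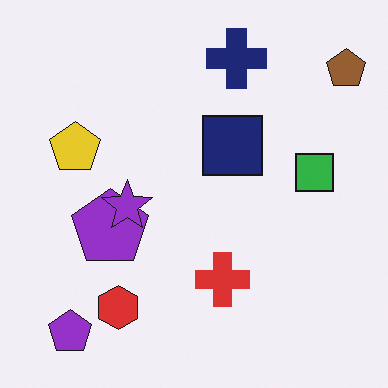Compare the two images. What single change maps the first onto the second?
This is the original image overlaid with an additional purple star.

A purple star appears in the second image that is absent from the first.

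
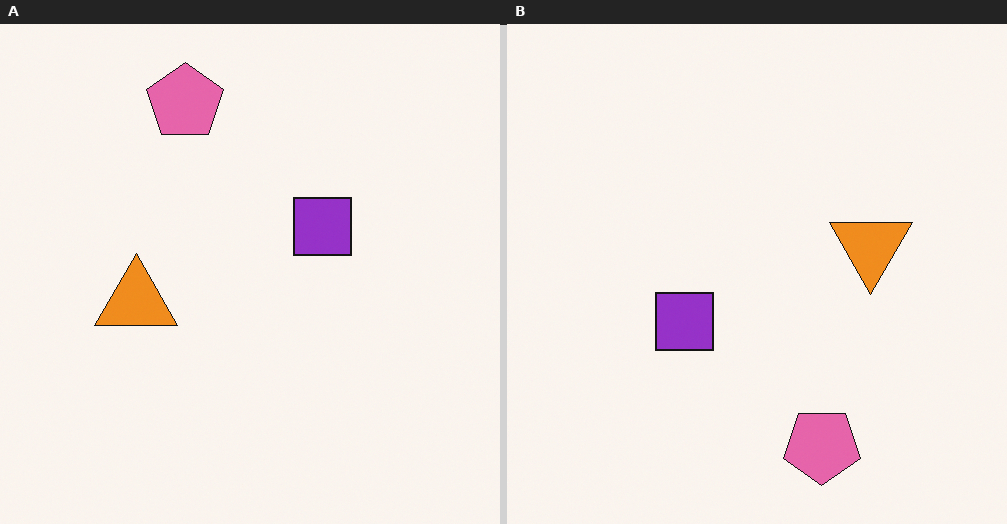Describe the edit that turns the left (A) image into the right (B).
Rotated 180°.

The pink pentagon sits in the top of the left (A) image and the bottom of the right (B) — consistent with a whole-image 180° rotation.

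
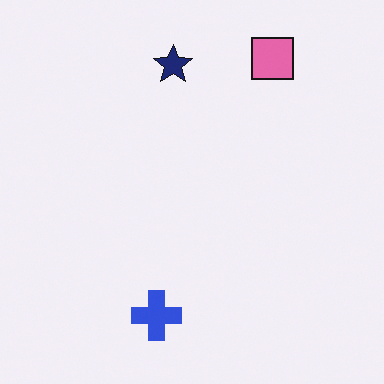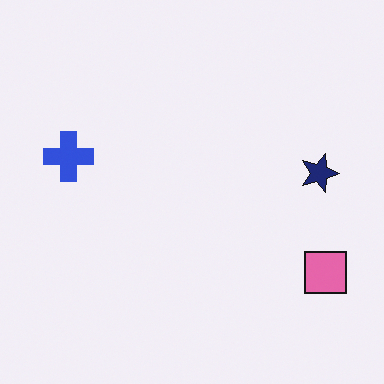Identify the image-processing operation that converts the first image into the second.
It was rotated 90° clockwise.

The pink square sits in the top-right of the first image and the bottom-right of the second — consistent with a whole-image 90° clockwise rotation.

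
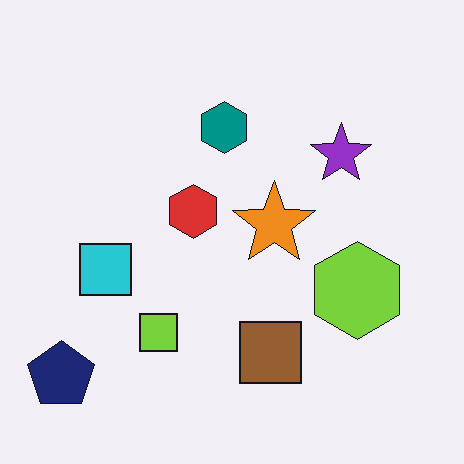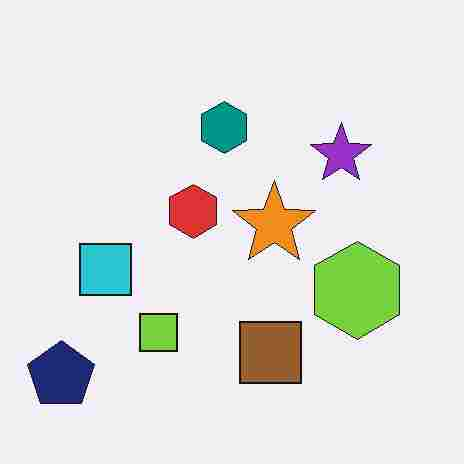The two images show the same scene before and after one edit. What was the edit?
The second image is the first degraded with heavy JPEG compression.

Blocky 8×8 compression artifacts appear around shape edges and the flat background shows ringing — characteristic JPEG degradation.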